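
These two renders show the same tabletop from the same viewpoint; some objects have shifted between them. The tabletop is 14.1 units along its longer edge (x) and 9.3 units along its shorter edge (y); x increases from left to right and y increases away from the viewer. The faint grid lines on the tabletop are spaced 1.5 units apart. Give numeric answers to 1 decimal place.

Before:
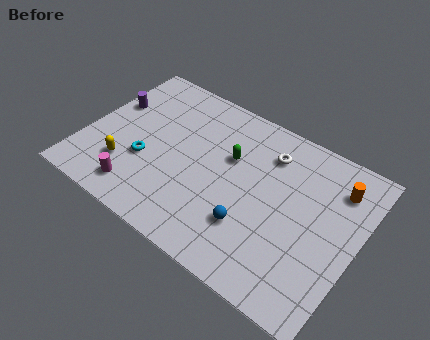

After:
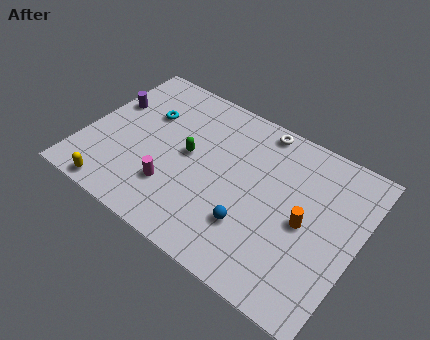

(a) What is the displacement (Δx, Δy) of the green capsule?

(-2.0, -1.0)

From the two frames, the green capsule sits at roughly (7.3, 5.9) before and (5.3, 4.9) after.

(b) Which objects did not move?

the blue sphere and the purple cylinder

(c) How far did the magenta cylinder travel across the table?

1.9

The magenta cylinder moved from about (3.3, 1.5) to (4.9, 2.6), a distance of √(1.6² + 1.1²) ≈ 1.9.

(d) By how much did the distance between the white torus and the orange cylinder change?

+1.5

They were about 3.6 units apart before and 5.1 after — 1.5 units further apart.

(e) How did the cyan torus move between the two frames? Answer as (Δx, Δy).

(-0.5, 2.8)

From the two frames, the cyan torus sits at roughly (3.3, 3.4) before and (2.8, 6.2) after.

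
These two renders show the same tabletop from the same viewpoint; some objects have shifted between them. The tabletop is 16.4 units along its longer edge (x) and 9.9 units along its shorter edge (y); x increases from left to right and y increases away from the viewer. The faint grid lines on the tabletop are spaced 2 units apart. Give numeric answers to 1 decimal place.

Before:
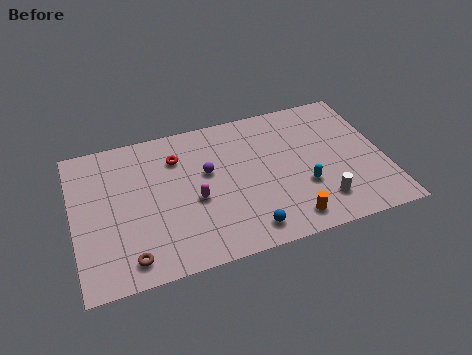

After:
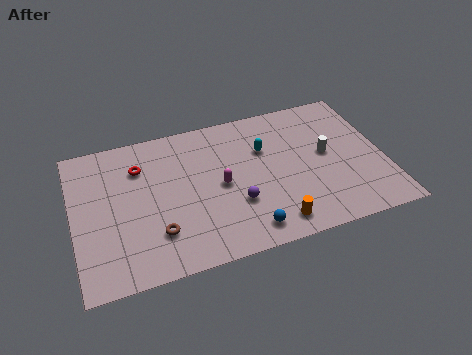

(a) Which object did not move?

the blue sphere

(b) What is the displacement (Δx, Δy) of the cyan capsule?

(-1.8, 3.2)

The cyan capsule was at about (12.0, 3.4) and moved to about (10.2, 6.6).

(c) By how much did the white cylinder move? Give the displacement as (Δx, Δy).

(0.6, 3.2)

The white cylinder started near (12.8, 2.1) and ended near (13.4, 5.3).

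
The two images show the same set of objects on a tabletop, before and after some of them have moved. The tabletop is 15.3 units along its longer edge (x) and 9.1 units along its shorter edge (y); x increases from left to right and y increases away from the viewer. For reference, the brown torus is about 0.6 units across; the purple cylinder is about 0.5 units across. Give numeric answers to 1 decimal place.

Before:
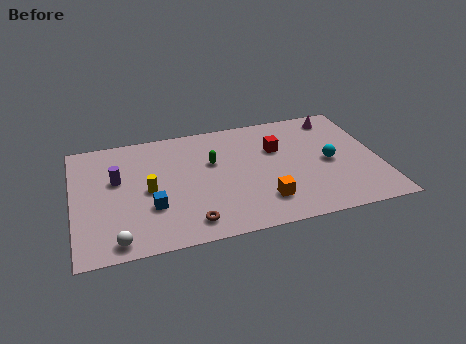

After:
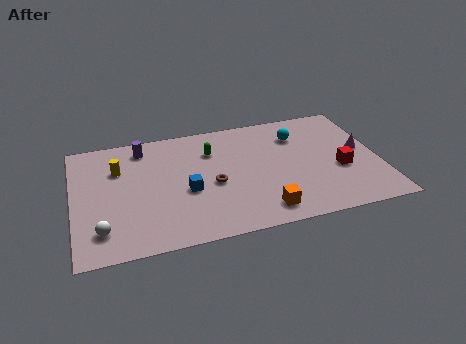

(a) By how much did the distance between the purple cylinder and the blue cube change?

+1.4

They were about 3.0 units apart before and 4.4 after — 1.4 units further apart.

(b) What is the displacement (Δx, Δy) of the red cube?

(3.0, -2.4)

From the two frames, the red cube sits at roughly (10.3, 6.0) before and (13.3, 3.6) after.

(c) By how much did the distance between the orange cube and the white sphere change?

+0.5

The distance was about 7.4 in the first image and 7.9 in the second, so they moved 0.5 units further apart.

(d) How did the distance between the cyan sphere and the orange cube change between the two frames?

+1.7

Before: roughly 4.1 units apart; after: 5.8. That's 1.7 units further apart.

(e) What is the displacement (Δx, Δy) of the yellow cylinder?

(-1.4, 2.0)

From the two frames, the yellow cylinder sits at roughly (3.7, 4.3) before and (2.3, 6.3) after.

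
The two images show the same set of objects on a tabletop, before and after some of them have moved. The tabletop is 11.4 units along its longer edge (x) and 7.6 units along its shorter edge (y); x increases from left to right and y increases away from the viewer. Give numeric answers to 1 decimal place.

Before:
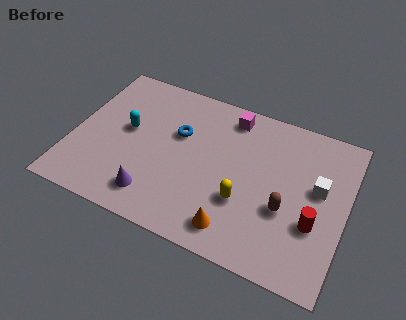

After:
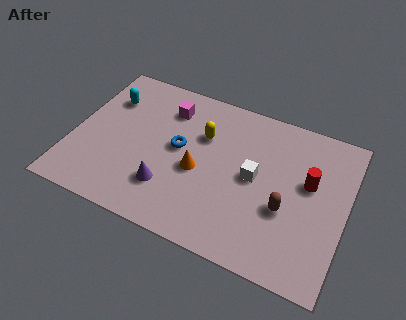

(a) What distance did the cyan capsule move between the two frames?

1.6

The cyan capsule was near (2.2, 4.2) before and (1.2, 5.5) after, so it travelled √(1.0² + 1.3²) ≈ 1.6 units.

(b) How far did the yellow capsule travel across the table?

3.2

The yellow capsule was near (7.3, 2.6) before and (5.3, 5.1) after, so it travelled √(2.0² + 2.5²) ≈ 3.2 units.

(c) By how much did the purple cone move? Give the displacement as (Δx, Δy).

(0.5, 0.6)

The purple cone was at about (3.7, 1.4) and moved to about (4.2, 2.0).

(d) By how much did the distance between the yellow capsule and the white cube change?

-0.8

They were about 3.4 units apart before and 2.6 after — 0.8 units closer together.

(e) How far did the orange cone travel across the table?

2.8

The orange cone moved from about (7.1, 1.2) to (5.3, 3.3), a distance of √(1.8² + 2.1²) ≈ 2.8.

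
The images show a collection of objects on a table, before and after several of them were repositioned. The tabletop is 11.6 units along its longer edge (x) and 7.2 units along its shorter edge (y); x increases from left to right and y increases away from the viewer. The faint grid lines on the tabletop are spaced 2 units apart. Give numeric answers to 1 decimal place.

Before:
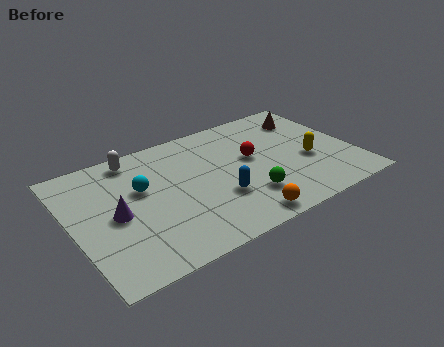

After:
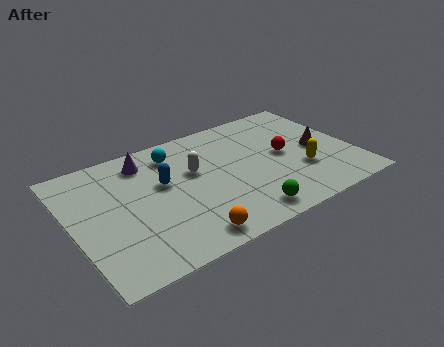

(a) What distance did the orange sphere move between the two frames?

2.2

From (6.4, 0.8) to (4.2, 0.9), the orange sphere covered √(2.2² + 0.1²) ≈ 2.2 units.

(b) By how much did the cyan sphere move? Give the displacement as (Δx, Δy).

(1.6, 1.4)

The cyan sphere was at about (2.9, 4.4) and moved to about (4.5, 5.8).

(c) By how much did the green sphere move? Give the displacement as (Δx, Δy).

(-0.3, -0.9)

The green sphere was at about (6.9, 1.9) and moved to about (6.6, 1.0).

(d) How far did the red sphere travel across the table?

1.4

The red sphere was near (7.5, 4.1) before and (8.8, 3.7) after, so it travelled √(1.3² + 0.4²) ≈ 1.4 units.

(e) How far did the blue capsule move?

2.8

From (5.8, 2.4) to (3.8, 4.3), the blue capsule covered √(2.0² + 1.9²) ≈ 2.8 units.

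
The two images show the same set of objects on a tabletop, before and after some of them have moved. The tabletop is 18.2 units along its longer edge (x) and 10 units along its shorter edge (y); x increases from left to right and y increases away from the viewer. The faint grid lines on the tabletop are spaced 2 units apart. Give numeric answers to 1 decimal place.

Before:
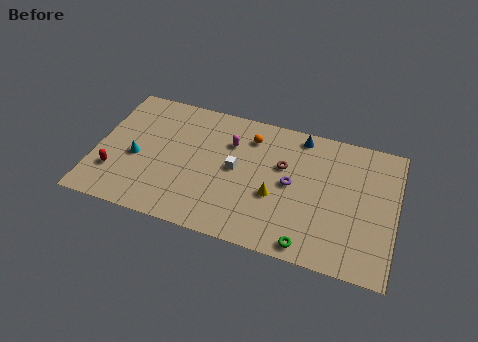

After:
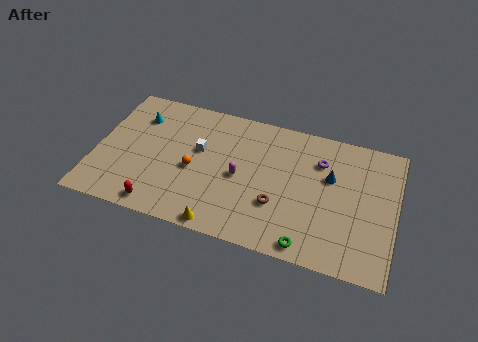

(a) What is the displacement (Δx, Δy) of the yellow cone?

(-3.0, -3.1)

The yellow cone started near (11.0, 3.9) and ended near (8.0, 0.8).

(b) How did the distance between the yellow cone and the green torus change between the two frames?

+1.6

The distance was about 3.6 in the first image and 5.2 in the second, so they moved 1.6 units further apart.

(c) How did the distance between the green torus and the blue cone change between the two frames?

-2.6

Before: roughly 8.0 units apart; after: 5.4. That's 2.6 units closer together.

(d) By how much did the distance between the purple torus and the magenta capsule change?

+1.0

Before: roughly 4.4 units apart; after: 5.4. That's 1.0 units further apart.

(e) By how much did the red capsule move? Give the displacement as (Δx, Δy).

(2.9, -1.7)

The red capsule started near (1.3, 2.8) and ended near (4.2, 1.1).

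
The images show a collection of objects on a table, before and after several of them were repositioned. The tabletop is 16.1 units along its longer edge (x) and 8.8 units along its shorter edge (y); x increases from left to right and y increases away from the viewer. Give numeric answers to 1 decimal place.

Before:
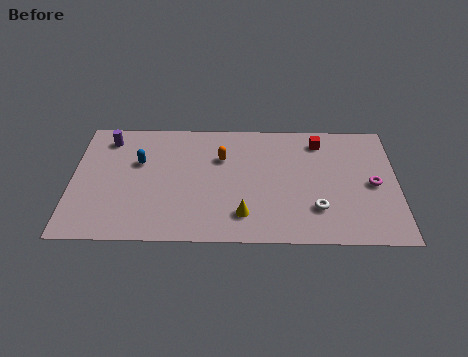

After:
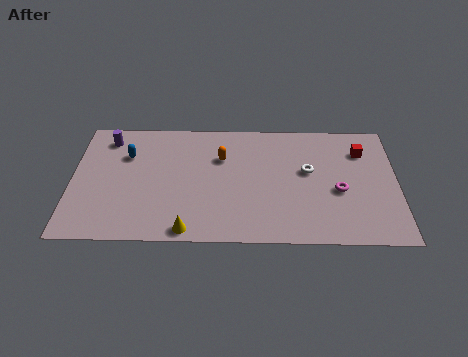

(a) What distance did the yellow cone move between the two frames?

2.9

The yellow cone was near (8.5, 1.9) before and (5.8, 0.8) after, so it travelled √(2.7² + 1.1²) ≈ 2.9 units.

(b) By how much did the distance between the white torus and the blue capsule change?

-0.3

The distance was about 9.4 in the first image and 9.1 in the second, so they moved 0.3 units closer together.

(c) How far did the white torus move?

2.7

The white torus was near (12.1, 2.4) before and (11.7, 5.1) after, so it travelled √(0.4² + 2.7²) ≈ 2.7 units.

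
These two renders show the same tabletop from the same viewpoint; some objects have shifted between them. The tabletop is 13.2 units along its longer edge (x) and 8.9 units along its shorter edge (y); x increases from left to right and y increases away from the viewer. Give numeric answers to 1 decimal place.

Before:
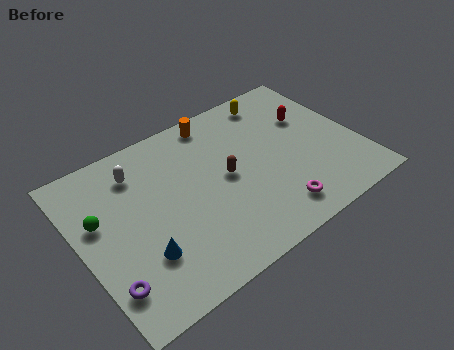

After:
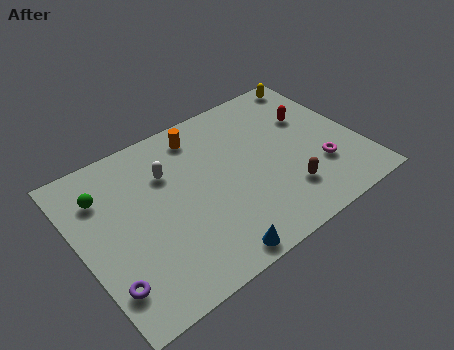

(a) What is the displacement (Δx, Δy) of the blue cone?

(2.9, -1.8)

From the two frames, the blue cone sits at roughly (2.5, 2.6) before and (5.4, 0.8) after.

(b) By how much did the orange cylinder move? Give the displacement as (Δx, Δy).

(-0.9, -0.4)

From the two frames, the orange cylinder sits at roughly (7.1, 7.9) before and (6.2, 7.5) after.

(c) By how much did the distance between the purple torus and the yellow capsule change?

+2.0

The distance was about 10.8 in the first image and 12.8 in the second, so they moved 2.0 units further apart.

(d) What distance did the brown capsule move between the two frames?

3.3

From (6.9, 4.5) to (9.3, 2.2), the brown capsule covered √(2.4² + 2.3²) ≈ 3.3 units.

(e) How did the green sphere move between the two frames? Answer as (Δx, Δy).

(0.4, 1.2)

The green sphere started near (1.0, 5.4) and ended near (1.4, 6.6).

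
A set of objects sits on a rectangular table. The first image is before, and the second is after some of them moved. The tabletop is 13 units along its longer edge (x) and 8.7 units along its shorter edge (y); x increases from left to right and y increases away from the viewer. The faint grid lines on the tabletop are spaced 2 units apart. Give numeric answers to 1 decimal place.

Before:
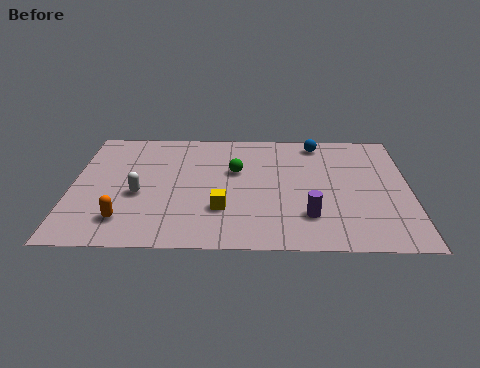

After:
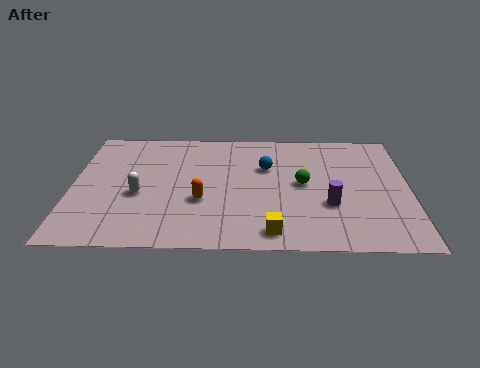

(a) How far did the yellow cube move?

2.4

The yellow cube was near (5.8, 2.6) before and (7.7, 1.1) after, so it travelled √(1.9² + 1.5²) ≈ 2.4 units.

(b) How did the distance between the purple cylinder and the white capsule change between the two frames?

+0.7

They were about 6.6 units apart before and 7.3 after — 0.7 units further apart.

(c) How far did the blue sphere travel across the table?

2.8

From (9.5, 7.6) to (7.5, 5.7), the blue sphere covered √(2.0² + 1.9²) ≈ 2.8 units.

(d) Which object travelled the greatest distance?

the orange capsule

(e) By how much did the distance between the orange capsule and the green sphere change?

-1.4

The distance was about 5.5 in the first image and 4.1 in the second, so they moved 1.4 units closer together.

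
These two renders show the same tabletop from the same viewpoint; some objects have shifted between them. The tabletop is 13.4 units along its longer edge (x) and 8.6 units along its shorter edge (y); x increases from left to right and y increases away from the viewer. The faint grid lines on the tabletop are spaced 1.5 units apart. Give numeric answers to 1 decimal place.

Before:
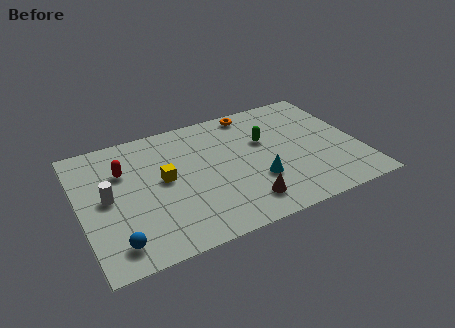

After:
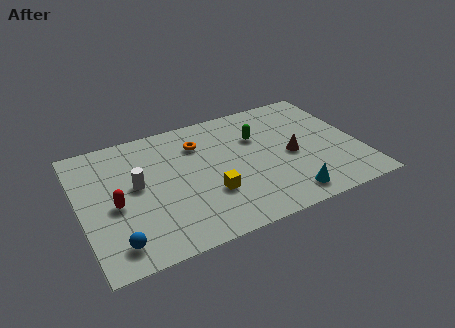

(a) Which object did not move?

the blue sphere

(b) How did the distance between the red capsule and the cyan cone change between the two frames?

+1.5

The distance was about 6.8 in the first image and 8.3 in the second, so they moved 1.5 units further apart.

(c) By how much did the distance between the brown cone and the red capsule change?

+1.7

The distance was about 6.8 in the first image and 8.5 in the second, so they moved 1.7 units further apart.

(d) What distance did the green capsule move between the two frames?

0.5

The green capsule moved from about (9.0, 5.4) to (8.7, 5.8), a distance of √(0.3² + 0.4²) ≈ 0.5.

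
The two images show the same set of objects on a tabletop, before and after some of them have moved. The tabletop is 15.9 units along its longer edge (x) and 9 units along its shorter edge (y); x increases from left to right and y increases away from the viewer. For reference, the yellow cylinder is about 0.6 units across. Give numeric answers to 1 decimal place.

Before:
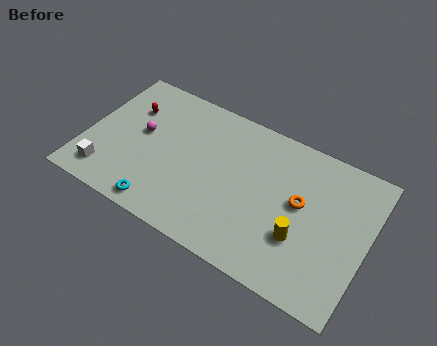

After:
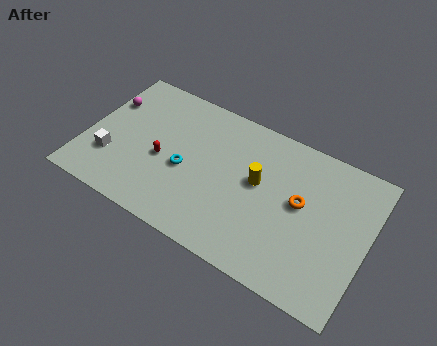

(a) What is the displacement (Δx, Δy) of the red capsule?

(2.3, -2.4)

From the two frames, the red capsule sits at roughly (2.1, 6.3) before and (4.4, 3.9) after.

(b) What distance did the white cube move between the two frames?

1.1

The white cube moved from about (1.5, 1.6) to (1.6, 2.7), a distance of √(0.1² + 1.1²) ≈ 1.1.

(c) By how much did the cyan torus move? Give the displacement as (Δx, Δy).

(0.9, 2.9)

From the two frames, the cyan torus sits at roughly (4.8, 1.0) before and (5.7, 3.9) after.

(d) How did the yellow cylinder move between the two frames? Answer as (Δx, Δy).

(-2.7, 2.1)

From the two frames, the yellow cylinder sits at roughly (12.4, 3.0) before and (9.7, 5.1) after.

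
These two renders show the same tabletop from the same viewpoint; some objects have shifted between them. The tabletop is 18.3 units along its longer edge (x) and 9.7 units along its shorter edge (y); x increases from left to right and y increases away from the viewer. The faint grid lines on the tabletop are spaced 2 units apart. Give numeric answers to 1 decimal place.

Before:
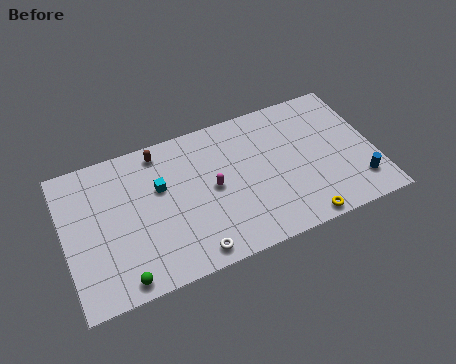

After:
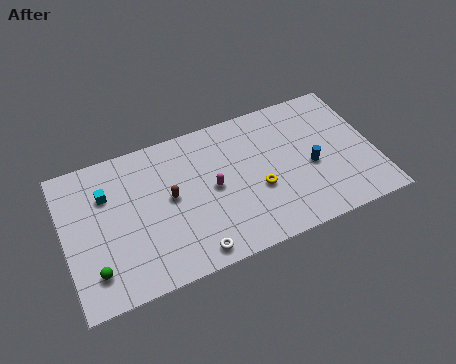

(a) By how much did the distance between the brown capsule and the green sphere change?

-2.4

Before: roughly 8.0 units apart; after: 5.6. That's 2.4 units closer together.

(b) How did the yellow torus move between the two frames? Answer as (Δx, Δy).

(-2.2, 3.0)

From the two frames, the yellow torus sits at roughly (13.5, 0.8) before and (11.3, 3.8) after.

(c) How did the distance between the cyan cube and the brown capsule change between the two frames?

+1.5

Before: roughly 2.4 units apart; after: 3.9. That's 1.5 units further apart.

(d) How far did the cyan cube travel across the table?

3.2

From (5.7, 6.1) to (2.6, 6.8), the cyan cube covered √(3.1² + 0.7²) ≈ 3.2 units.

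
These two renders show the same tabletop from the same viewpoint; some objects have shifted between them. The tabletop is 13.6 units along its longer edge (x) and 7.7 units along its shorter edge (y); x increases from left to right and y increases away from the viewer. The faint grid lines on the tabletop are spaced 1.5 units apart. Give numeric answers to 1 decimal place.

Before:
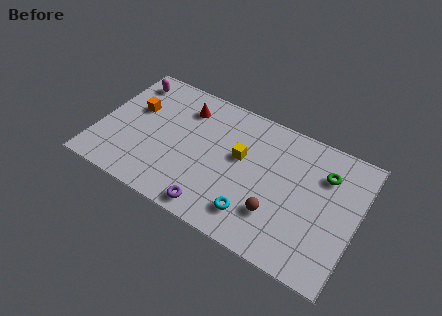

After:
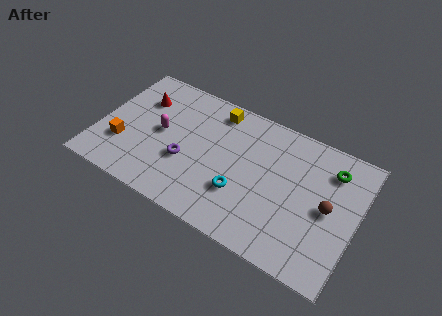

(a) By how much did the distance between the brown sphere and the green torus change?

-1.8

They were about 4.0 units apart before and 2.2 after — 1.8 units closer together.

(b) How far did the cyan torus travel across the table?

1.2

From (8.5, 1.6) to (7.7, 2.5), the cyan torus covered √(0.8² + 0.9²) ≈ 1.2 units.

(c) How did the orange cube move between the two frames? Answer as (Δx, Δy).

(-0.3, -2.4)

The orange cube started near (1.7, 4.8) and ended near (1.4, 2.4).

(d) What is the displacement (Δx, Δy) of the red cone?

(-2.3, -0.5)

From the two frames, the red cone sits at roughly (4.2, 6.0) before and (1.9, 5.5) after.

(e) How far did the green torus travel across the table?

0.5

The green torus was near (11.7, 5.6) before and (12.0, 6.0) after, so it travelled √(0.3² + 0.4²) ≈ 0.5 units.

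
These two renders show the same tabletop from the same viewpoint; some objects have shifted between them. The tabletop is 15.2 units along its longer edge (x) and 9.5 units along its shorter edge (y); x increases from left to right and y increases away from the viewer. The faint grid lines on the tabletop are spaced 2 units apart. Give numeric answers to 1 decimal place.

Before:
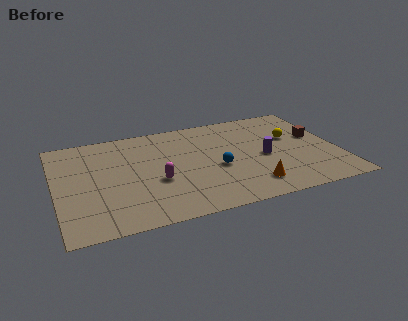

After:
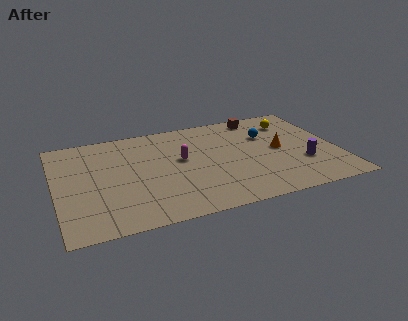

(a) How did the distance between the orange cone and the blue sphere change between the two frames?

-1.0

The distance was about 2.7 in the first image and 1.7 in the second, so they moved 1.0 units closer together.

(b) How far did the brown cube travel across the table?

4.0

The brown cube moved from about (14.2, 5.5) to (11.4, 8.4), a distance of √(2.8² + 2.9²) ≈ 4.0.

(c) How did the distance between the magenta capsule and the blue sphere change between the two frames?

+1.6

Before: roughly 3.3 units apart; after: 4.9. That's 1.6 units further apart.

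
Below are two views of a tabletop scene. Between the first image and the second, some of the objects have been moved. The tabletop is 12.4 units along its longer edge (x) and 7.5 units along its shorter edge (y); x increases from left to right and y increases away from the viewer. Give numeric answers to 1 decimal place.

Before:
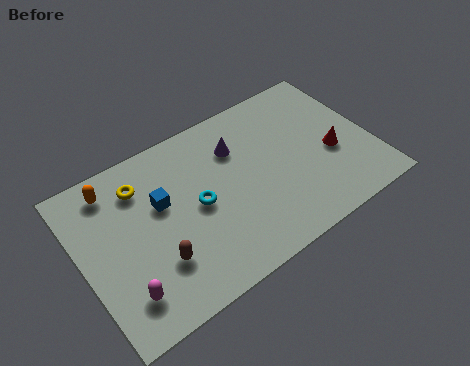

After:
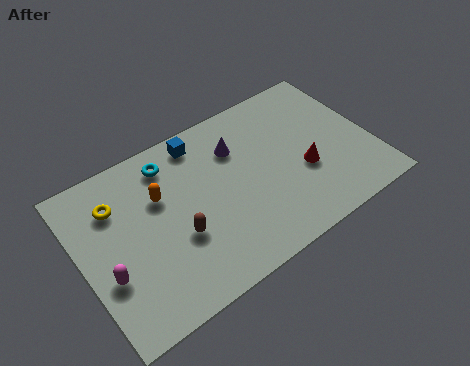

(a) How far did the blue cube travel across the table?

2.8

The blue cube moved from about (3.5, 4.6) to (5.5, 6.5), a distance of √(2.0² + 1.9²) ≈ 2.8.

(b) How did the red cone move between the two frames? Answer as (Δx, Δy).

(-1.3, -0.2)

The red cone started near (10.7, 3.1) and ended near (9.4, 2.9).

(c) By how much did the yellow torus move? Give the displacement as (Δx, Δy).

(-1.1, -0.3)

The yellow torus was at about (2.8, 5.8) and moved to about (1.7, 5.5).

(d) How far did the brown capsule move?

1.2

The brown capsule moved from about (2.9, 2.2) to (3.9, 2.8), a distance of √(1.0² + 0.6²) ≈ 1.2.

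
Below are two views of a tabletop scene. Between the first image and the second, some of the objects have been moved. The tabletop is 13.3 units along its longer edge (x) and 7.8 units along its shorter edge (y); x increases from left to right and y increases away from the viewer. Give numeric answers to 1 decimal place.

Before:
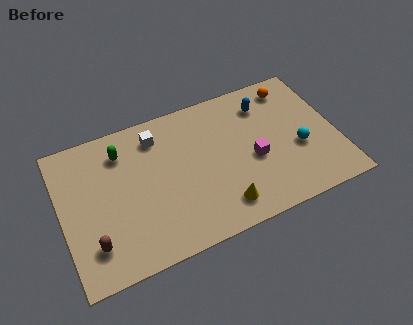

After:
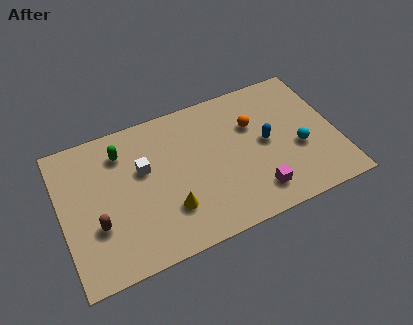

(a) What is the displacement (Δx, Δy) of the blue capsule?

(-0.2, -2.1)

The blue capsule was at about (10.1, 6.1) and moved to about (9.9, 4.0).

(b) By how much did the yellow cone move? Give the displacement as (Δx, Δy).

(-2.4, 0.8)

From the two frames, the yellow cone sits at roughly (7.4, 1.4) before and (5.0, 2.2) after.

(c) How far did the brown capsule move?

0.9

The brown capsule moved from about (1.3, 1.8) to (1.6, 2.7), a distance of √(0.3² + 0.9²) ≈ 0.9.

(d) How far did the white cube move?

1.7

The white cube was near (4.8, 6.3) before and (4.0, 4.8) after, so it travelled √(0.8² + 1.5²) ≈ 1.7 units.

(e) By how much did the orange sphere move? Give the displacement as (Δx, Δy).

(-2.1, -1.4)

The orange sphere was at about (11.5, 6.6) and moved to about (9.4, 5.2).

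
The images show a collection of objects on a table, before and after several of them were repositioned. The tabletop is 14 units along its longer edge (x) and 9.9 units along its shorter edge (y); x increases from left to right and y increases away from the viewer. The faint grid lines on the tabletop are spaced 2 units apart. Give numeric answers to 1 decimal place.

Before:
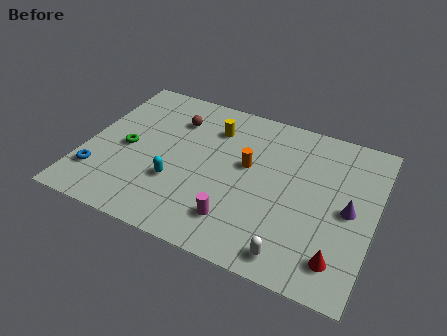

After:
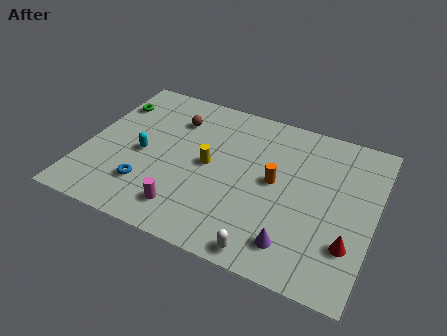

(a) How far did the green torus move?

3.0

The green torus was near (2.0, 4.6) before and (0.8, 7.4) after, so it travelled √(1.2² + 2.8²) ≈ 3.0 units.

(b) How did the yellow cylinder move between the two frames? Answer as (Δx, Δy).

(0.1, -2.5)

The yellow cylinder started near (5.9, 7.5) and ended near (6.0, 5.0).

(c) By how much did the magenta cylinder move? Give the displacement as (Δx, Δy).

(-2.4, -0.3)

From the two frames, the magenta cylinder sits at roughly (7.7, 2.1) before and (5.3, 1.8) after.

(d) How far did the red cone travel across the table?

1.1

The red cone was near (12.6, 1.8) before and (13.0, 2.8) after, so it travelled √(0.4² + 1.0²) ≈ 1.1 units.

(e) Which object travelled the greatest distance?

the purple cone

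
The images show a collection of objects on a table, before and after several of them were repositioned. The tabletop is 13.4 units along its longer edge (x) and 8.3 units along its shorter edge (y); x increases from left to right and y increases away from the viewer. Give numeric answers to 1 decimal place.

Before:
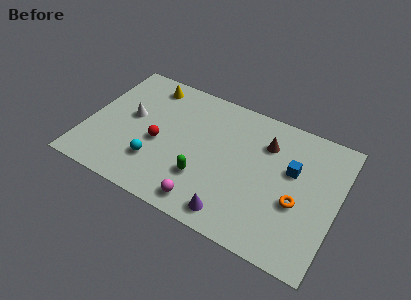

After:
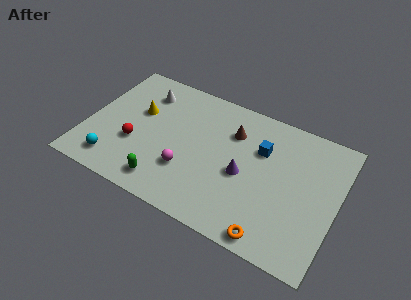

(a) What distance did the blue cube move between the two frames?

1.8

From (10.9, 5.1) to (9.2, 5.6), the blue cube covered √(1.7² + 0.5²) ≈ 1.8 units.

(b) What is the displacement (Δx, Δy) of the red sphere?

(-1.2, -0.6)

The red sphere started near (3.9, 3.6) and ended near (2.7, 3.0).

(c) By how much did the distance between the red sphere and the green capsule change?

-0.3

They were about 2.8 units apart before and 2.5 after — 0.3 units closer together.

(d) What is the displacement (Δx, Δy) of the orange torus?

(-1.0, -2.5)

The orange torus started near (11.4, 3.3) and ended near (10.4, 0.8).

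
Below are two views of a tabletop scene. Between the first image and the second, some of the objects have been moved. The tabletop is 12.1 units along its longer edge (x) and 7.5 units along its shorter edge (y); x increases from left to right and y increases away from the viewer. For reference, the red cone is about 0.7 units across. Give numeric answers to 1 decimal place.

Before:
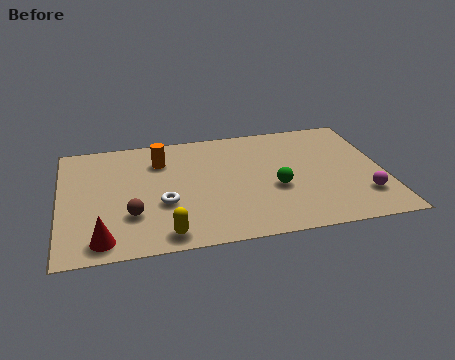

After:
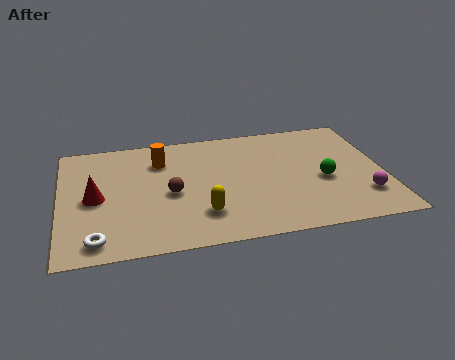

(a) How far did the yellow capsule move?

1.7

The yellow capsule moved from about (3.8, 0.9) to (5.2, 1.9), a distance of √(1.4² + 1.0²) ≈ 1.7.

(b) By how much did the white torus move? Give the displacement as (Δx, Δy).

(-2.5, -1.8)

From the two frames, the white torus sits at roughly (3.8, 2.8) before and (1.3, 1.0) after.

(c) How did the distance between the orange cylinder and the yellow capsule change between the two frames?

-0.7

The distance was about 4.7 in the first image and 4.0 in the second, so they moved 0.7 units closer together.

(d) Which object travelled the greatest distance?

the white torus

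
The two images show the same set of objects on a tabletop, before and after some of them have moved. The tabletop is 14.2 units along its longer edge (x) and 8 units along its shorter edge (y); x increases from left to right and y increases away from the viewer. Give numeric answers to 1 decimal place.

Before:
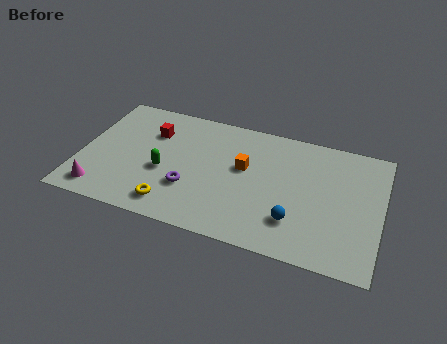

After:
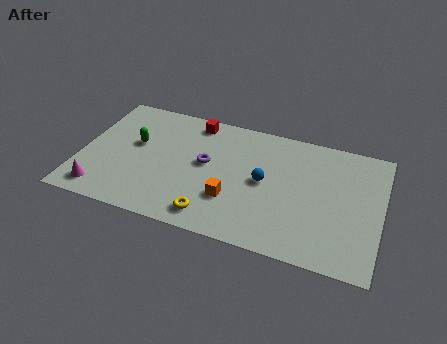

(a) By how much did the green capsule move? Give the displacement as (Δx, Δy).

(-1.5, 1.4)

The green capsule started near (4.0, 3.3) and ended near (2.5, 4.7).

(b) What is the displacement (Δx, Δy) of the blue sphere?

(-1.6, 2.0)

From the two frames, the blue sphere sits at roughly (10.3, 2.1) before and (8.7, 4.1) after.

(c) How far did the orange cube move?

2.2

From (7.7, 4.7) to (7.3, 2.5), the orange cube covered √(0.4² + 2.2²) ≈ 2.2 units.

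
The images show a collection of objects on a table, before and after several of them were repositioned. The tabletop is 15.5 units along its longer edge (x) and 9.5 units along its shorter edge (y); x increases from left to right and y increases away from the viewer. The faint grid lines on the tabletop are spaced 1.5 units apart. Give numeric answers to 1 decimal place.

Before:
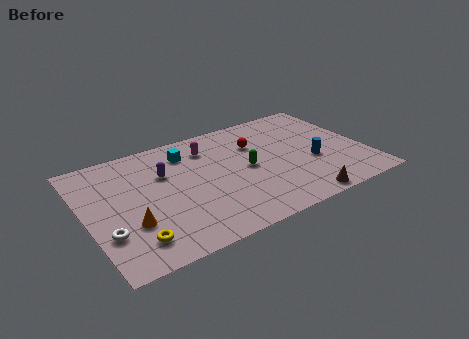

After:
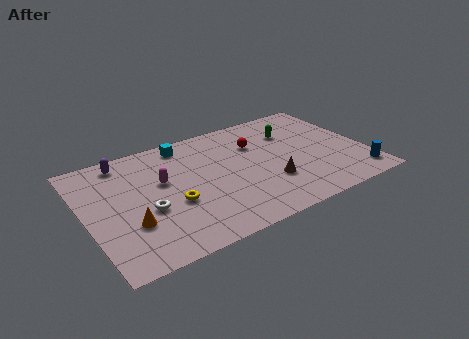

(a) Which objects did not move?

the red sphere and the orange cone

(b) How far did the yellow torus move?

3.1

The yellow torus moved from about (2.2, 1.8) to (4.6, 3.7), a distance of √(2.4² + 1.9²) ≈ 3.1.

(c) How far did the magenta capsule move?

3.3

From (7.1, 7.4) to (4.3, 5.7), the magenta capsule covered √(2.8² + 1.7²) ≈ 3.3 units.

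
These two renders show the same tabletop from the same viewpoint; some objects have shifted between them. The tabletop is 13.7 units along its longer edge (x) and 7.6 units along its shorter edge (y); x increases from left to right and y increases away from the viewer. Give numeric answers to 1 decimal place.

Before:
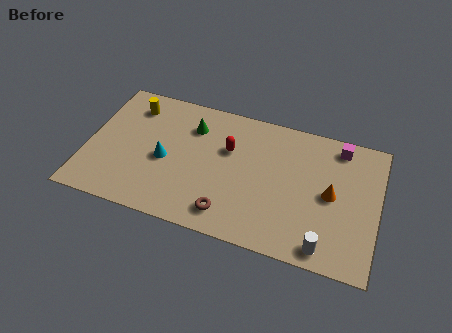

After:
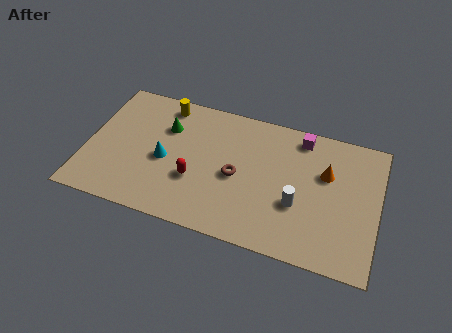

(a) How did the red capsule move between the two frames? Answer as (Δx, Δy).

(-1.4, -2.2)

The red capsule started near (6.6, 4.9) and ended near (5.2, 2.7).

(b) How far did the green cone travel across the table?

1.3

The green cone was near (4.8, 5.7) before and (3.6, 5.3) after, so it travelled √(1.2² + 0.4²) ≈ 1.3 units.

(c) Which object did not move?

the cyan cone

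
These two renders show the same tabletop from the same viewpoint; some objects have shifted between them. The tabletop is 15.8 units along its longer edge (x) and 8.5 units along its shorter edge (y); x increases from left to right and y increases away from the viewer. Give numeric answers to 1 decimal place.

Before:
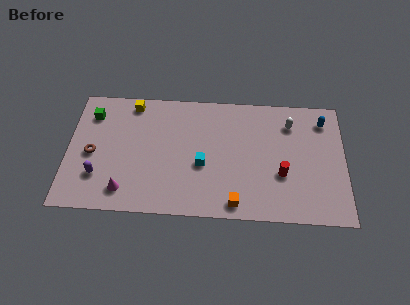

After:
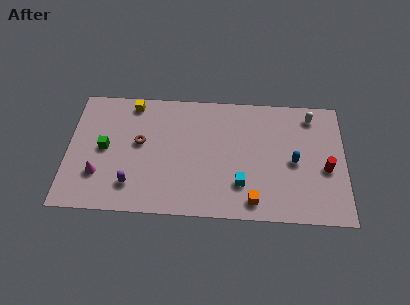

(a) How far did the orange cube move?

1.0

From (9.6, 1.0) to (10.6, 1.2), the orange cube covered √(1.0² + 0.2²) ≈ 1.0 units.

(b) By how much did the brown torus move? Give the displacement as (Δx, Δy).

(2.7, 0.9)

From the two frames, the brown torus sits at roughly (1.4, 3.9) before and (4.1, 4.8) after.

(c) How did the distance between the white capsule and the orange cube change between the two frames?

+0.4

They were about 6.4 units apart before and 6.8 after — 0.4 units further apart.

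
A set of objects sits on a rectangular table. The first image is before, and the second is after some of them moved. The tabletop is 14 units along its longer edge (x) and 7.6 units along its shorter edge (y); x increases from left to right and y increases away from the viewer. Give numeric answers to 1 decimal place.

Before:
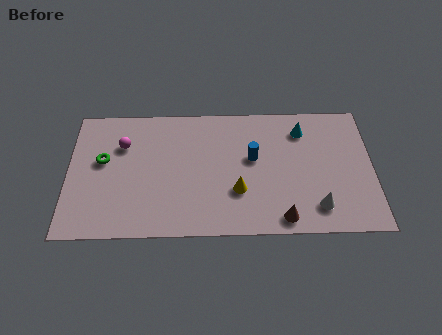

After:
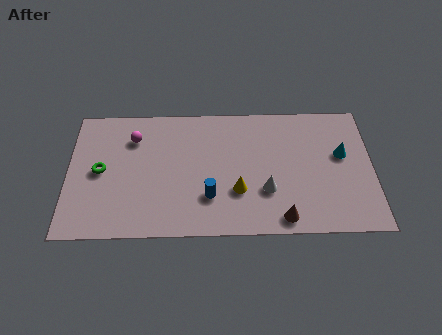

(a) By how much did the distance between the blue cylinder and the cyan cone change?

+3.7

They were about 2.8 units apart before and 6.5 after — 3.7 units further apart.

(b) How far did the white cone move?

2.5

The white cone moved from about (11.4, 1.5) to (9.1, 2.5), a distance of √(2.3² + 1.0²) ≈ 2.5.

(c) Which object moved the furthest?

the blue cylinder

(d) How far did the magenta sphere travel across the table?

0.6

The magenta sphere was near (2.5, 5.3) before and (3.0, 5.7) after, so it travelled √(0.5² + 0.4²) ≈ 0.6 units.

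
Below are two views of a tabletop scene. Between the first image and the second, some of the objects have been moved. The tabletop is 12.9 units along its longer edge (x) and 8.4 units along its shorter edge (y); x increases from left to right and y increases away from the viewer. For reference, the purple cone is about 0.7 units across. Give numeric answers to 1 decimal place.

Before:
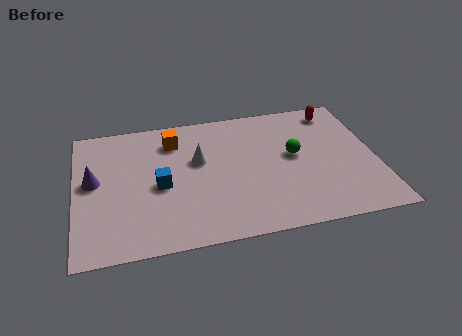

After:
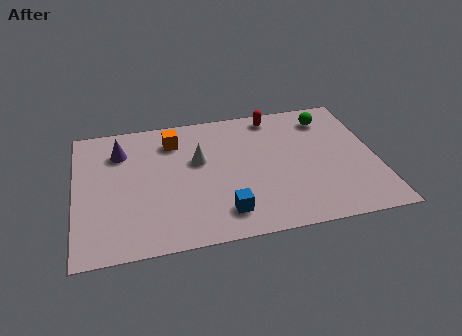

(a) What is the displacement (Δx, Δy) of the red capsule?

(-2.7, 0.2)

From the two frames, the red capsule sits at roughly (11.4, 7.2) before and (8.7, 7.4) after.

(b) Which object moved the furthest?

the blue cube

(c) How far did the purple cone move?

2.1

The purple cone moved from about (0.8, 4.6) to (2.0, 6.3), a distance of √(1.2² + 1.7²) ≈ 2.1.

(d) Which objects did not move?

the orange cube and the white cone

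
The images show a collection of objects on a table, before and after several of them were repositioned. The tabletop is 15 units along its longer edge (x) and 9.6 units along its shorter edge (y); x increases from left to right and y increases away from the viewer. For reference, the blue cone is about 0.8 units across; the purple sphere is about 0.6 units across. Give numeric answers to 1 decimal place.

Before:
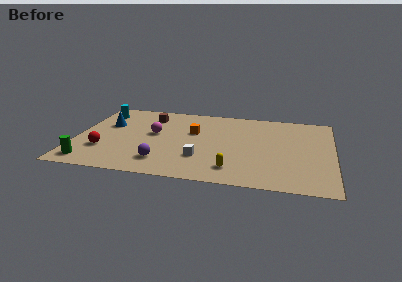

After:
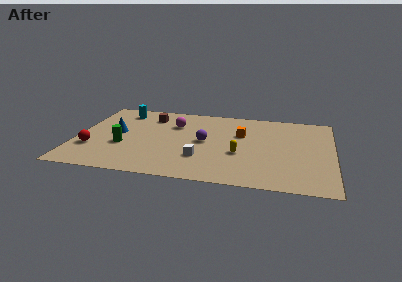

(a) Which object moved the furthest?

the purple sphere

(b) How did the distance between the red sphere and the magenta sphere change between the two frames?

+2.2

The distance was about 3.8 in the first image and 6.0 in the second, so they moved 2.2 units further apart.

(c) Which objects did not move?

the brown cube and the white cube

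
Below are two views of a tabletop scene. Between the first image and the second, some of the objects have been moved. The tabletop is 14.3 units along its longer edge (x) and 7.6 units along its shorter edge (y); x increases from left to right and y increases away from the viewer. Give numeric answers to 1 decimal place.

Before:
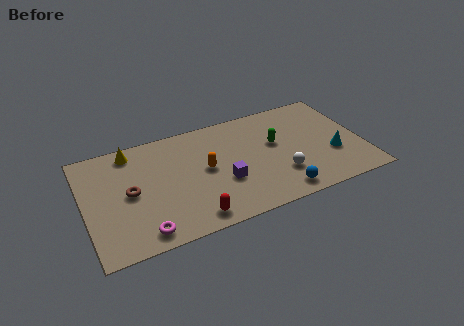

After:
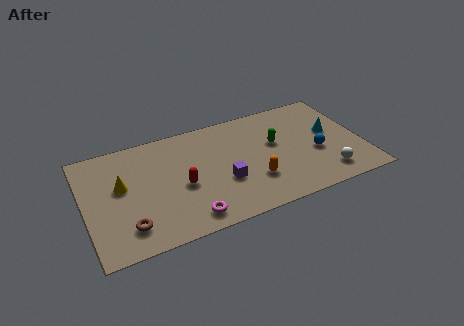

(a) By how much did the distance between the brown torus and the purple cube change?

+0.3

Before: roughly 4.8 units apart; after: 5.1. That's 0.3 units further apart.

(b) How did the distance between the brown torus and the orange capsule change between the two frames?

+2.6

They were about 3.9 units apart before and 6.5 after — 2.6 units further apart.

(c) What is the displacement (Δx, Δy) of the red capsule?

(-0.3, 2.3)

The red capsule started near (5.2, 1.0) and ended near (4.9, 3.3).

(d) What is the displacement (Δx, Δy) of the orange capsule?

(2.3, -1.7)

The orange capsule was at about (6.2, 4.0) and moved to about (8.5, 2.3).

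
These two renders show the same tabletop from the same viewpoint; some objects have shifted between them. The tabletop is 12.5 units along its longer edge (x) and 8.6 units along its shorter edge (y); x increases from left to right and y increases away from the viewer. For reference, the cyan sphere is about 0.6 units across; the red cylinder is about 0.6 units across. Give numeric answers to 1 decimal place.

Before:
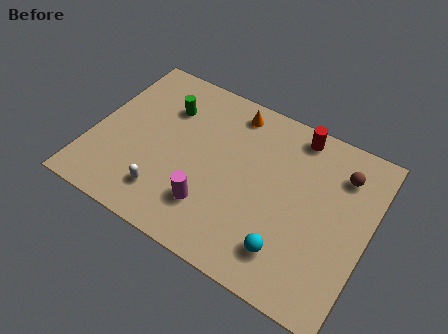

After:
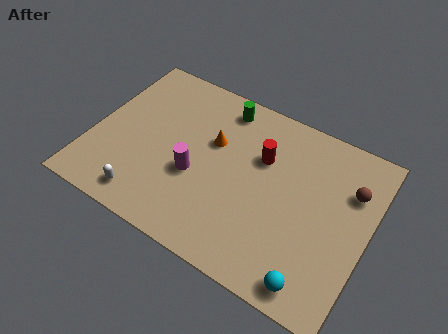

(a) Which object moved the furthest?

the green cylinder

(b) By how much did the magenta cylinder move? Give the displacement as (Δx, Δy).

(-0.9, 1.2)

The magenta cylinder started near (5.7, 2.2) and ended near (4.8, 3.4).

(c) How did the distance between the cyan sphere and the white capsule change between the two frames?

+2.1

Before: roughly 5.6 units apart; after: 7.7. That's 2.1 units further apart.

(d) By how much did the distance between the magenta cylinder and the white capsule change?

+0.9

The distance was about 2.0 in the first image and 2.9 in the second, so they moved 0.9 units further apart.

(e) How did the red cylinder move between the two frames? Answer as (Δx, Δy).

(-1.3, -1.9)

From the two frames, the red cylinder sits at roughly (8.8, 7.6) before and (7.5, 5.7) after.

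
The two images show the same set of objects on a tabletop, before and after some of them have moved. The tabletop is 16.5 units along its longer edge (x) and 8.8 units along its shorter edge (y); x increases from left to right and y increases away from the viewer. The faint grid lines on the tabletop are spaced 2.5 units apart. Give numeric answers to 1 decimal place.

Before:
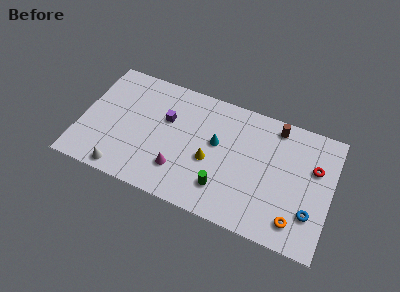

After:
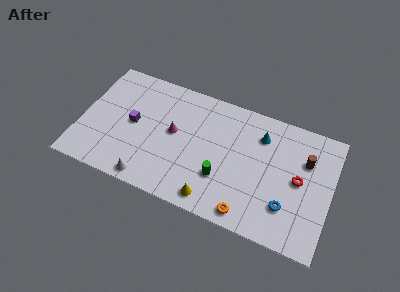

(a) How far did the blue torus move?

1.5

The blue torus moved from about (15.3, 2.5) to (13.8, 2.4), a distance of √(1.5² + 0.1²) ≈ 1.5.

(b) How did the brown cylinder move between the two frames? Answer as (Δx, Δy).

(2.1, -1.7)

From the two frames, the brown cylinder sits at roughly (12.6, 7.7) before and (14.7, 6.0) after.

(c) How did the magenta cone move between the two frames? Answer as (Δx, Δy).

(-0.6, 2.5)

The magenta cone started near (6.7, 2.3) and ended near (6.1, 4.8).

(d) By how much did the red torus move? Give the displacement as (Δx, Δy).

(-0.9, -1.2)

The red torus started near (15.3, 5.7) and ended near (14.4, 4.5).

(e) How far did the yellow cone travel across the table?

2.6

The yellow cone moved from about (8.6, 3.7) to (9.1, 1.1), a distance of √(0.5² + 2.6²) ≈ 2.6.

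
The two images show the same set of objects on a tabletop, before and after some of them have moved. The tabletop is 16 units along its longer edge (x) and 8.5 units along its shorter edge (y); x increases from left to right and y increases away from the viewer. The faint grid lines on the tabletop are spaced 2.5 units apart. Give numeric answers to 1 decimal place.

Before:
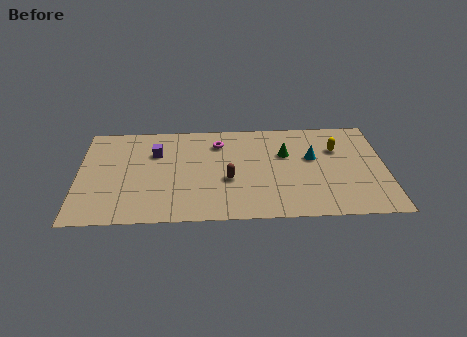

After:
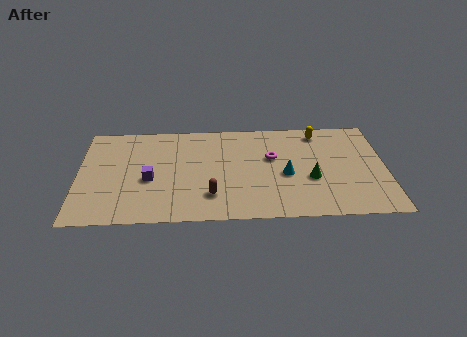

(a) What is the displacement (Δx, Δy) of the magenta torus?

(2.8, -1.4)

The magenta torus started near (7.3, 6.6) and ended near (10.1, 5.2).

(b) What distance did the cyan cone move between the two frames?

2.0

The cyan cone was near (12.2, 5.1) before and (10.8, 3.7) after, so it travelled √(1.4² + 1.4²) ≈ 2.0 units.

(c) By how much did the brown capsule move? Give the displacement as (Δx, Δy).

(-0.9, -1.3)

The brown capsule started near (7.8, 3.4) and ended near (6.9, 2.1).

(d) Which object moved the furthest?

the magenta torus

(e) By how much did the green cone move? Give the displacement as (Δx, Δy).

(1.3, -2.2)

The green cone started near (10.8, 5.5) and ended near (12.1, 3.3).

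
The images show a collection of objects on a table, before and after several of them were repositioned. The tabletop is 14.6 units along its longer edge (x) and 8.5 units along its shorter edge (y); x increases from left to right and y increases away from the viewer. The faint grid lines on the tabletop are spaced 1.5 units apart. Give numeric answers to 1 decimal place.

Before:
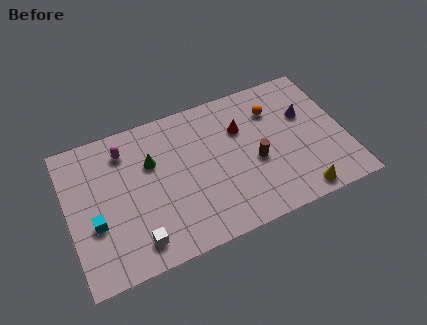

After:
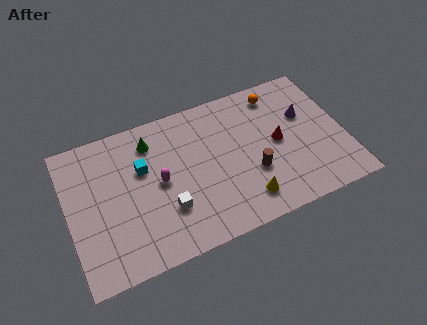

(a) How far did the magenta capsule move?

3.0

The magenta capsule was near (3.2, 6.8) before and (4.8, 4.3) after, so it travelled √(1.6² + 2.5²) ≈ 3.0 units.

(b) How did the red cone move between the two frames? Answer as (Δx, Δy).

(1.8, -1.5)

From the two frames, the red cone sits at roughly (9.3, 5.8) before and (11.1, 4.3) after.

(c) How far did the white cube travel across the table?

2.1

The white cube moved from about (3.3, 1.4) to (5.0, 2.6), a distance of √(1.7² + 1.2²) ≈ 2.1.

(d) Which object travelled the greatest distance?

the cyan cube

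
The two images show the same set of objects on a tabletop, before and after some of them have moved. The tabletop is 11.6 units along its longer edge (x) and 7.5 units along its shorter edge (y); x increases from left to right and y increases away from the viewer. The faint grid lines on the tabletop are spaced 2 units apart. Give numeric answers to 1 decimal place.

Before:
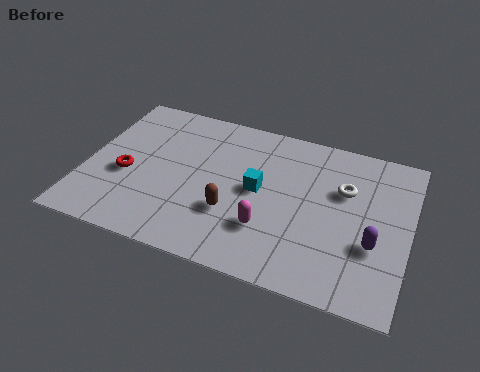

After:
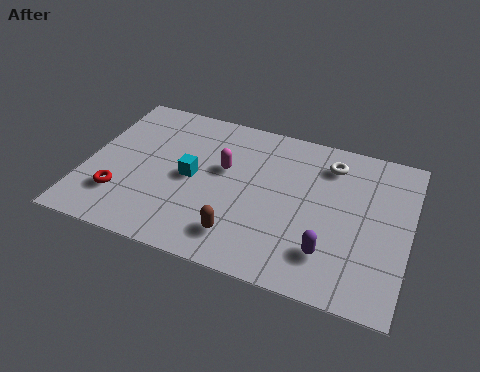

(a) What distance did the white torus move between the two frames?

1.3

The white torus was near (9.2, 4.9) before and (8.6, 6.0) after, so it travelled √(0.6² + 1.1²) ≈ 1.3 units.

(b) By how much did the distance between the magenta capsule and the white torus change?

+0.3

Before: roughly 3.7 units apart; after: 4.0. That's 0.3 units further apart.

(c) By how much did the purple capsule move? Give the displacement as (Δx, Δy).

(-1.5, -0.9)

The purple capsule was at about (10.4, 2.7) and moved to about (8.9, 1.8).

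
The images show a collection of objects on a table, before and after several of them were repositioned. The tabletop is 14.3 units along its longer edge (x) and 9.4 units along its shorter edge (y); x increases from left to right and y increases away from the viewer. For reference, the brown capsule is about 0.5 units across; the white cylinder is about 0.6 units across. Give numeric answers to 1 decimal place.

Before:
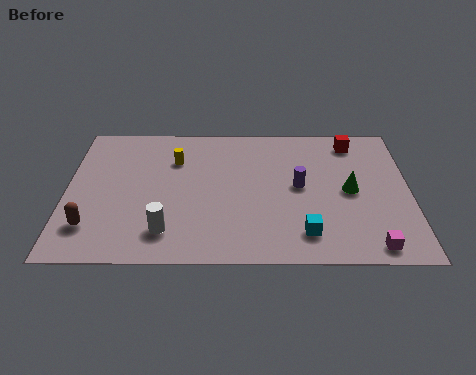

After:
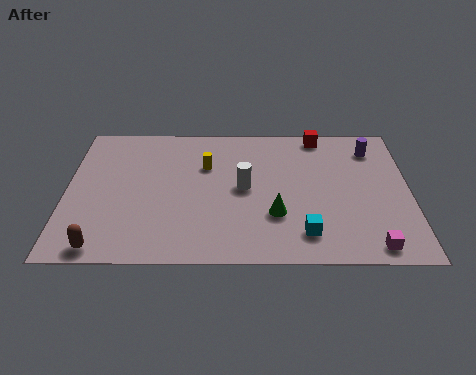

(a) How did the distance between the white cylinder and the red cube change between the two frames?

-5.0

The distance was about 9.9 in the first image and 4.9 in the second, so they moved 5.0 units closer together.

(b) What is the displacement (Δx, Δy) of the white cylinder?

(3.2, 2.9)

The white cylinder was at about (4.2, 1.9) and moved to about (7.4, 4.8).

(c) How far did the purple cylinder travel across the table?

4.0

The purple cylinder moved from about (9.7, 4.9) to (12.8, 7.5), a distance of √(3.1² + 2.6²) ≈ 4.0.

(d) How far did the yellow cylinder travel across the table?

1.4

From (4.5, 6.7) to (5.8, 6.3), the yellow cylinder covered √(1.3² + 0.4²) ≈ 1.4 units.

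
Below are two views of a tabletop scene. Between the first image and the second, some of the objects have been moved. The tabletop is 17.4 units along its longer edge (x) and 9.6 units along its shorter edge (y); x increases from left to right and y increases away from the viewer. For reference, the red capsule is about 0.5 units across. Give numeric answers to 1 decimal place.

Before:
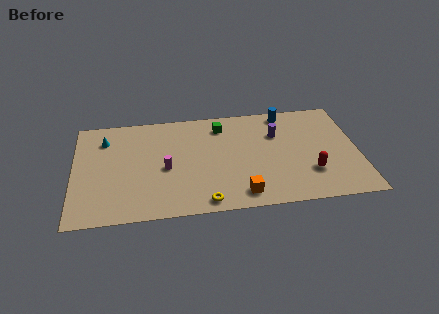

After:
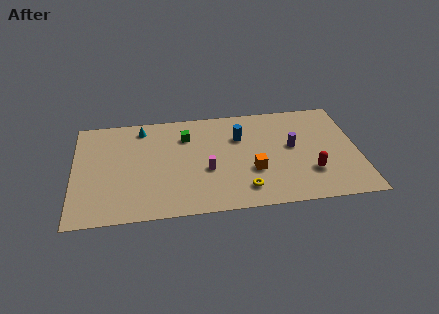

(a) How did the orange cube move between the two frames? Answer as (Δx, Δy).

(0.8, 2.0)

The orange cube was at about (10.1, 1.4) and moved to about (10.9, 3.4).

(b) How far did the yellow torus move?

2.5

From (7.9, 1.0) to (10.3, 1.8), the yellow torus covered √(2.4² + 0.8²) ≈ 2.5 units.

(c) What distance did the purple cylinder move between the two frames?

1.6

The purple cylinder was near (12.5, 6.6) before and (13.4, 5.3) after, so it travelled √(0.9² + 1.3²) ≈ 1.6 units.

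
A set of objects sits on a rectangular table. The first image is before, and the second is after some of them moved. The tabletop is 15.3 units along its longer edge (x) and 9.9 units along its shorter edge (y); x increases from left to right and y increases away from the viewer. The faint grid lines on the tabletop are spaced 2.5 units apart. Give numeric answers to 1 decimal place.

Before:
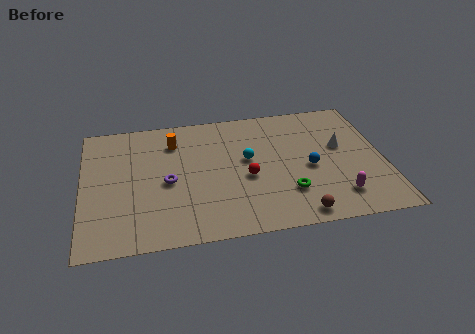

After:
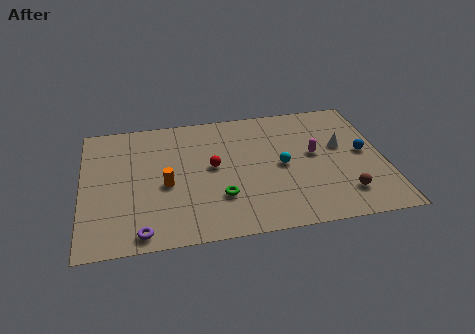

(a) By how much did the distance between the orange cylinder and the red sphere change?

-2.4

The distance was about 5.0 in the first image and 2.6 in the second, so they moved 2.4 units closer together.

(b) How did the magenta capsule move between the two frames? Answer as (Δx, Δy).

(-1.0, 3.4)

From the two frames, the magenta capsule sits at roughly (12.8, 2.0) before and (11.8, 5.4) after.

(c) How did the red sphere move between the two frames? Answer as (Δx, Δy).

(-1.7, 1.1)

The red sphere started near (8.3, 4.2) and ended near (6.6, 5.3).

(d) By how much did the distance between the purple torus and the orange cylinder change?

+0.4

The distance was about 3.1 in the first image and 3.5 in the second, so they moved 0.4 units further apart.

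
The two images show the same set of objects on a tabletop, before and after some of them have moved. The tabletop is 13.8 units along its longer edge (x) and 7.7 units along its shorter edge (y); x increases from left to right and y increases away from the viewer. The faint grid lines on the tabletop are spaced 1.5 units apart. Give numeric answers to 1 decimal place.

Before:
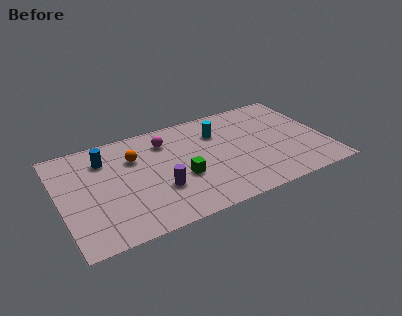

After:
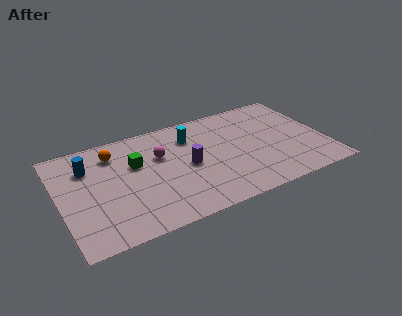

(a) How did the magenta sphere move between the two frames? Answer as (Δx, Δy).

(-0.4, -1.0)

The magenta sphere was at about (5.7, 6.0) and moved to about (5.3, 5.0).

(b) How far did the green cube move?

2.9

The green cube was near (6.2, 3.0) before and (4.0, 4.9) after, so it travelled √(2.2² + 1.9²) ≈ 2.9 units.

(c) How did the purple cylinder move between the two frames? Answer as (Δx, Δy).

(1.6, 1.1)

The purple cylinder was at about (5.0, 2.6) and moved to about (6.6, 3.7).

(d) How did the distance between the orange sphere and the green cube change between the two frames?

-1.7

Before: roughly 3.3 units apart; after: 1.6. That's 1.7 units closer together.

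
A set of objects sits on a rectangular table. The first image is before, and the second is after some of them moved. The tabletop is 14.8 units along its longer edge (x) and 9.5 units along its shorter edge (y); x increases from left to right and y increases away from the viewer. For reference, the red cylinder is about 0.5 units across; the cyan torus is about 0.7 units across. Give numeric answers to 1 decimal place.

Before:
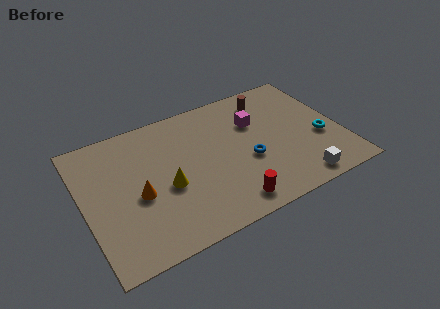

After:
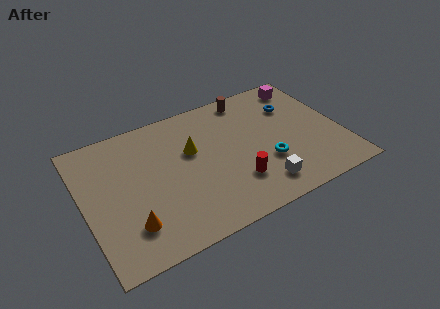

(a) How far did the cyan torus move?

3.3

The cyan torus was near (13.6, 3.7) before and (10.3, 3.2) after, so it travelled √(3.3² + 0.5²) ≈ 3.3 units.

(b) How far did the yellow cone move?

2.5

The yellow cone was near (4.6, 4.0) before and (6.3, 5.9) after, so it travelled √(1.7² + 1.9²) ≈ 2.5 units.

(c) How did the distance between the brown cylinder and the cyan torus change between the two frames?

+0.4

Before: roughly 4.8 units apart; after: 5.2. That's 0.4 units further apart.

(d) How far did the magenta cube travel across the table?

3.6

The magenta cube was near (10.1, 6.4) before and (13.3, 8.1) after, so it travelled √(3.2² + 1.7²) ≈ 3.6 units.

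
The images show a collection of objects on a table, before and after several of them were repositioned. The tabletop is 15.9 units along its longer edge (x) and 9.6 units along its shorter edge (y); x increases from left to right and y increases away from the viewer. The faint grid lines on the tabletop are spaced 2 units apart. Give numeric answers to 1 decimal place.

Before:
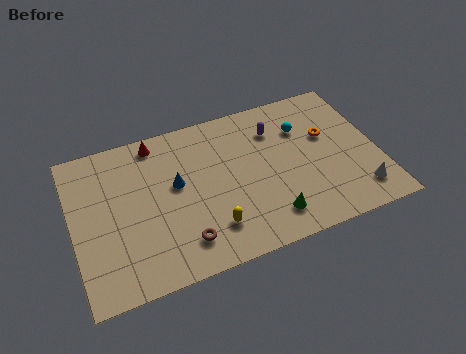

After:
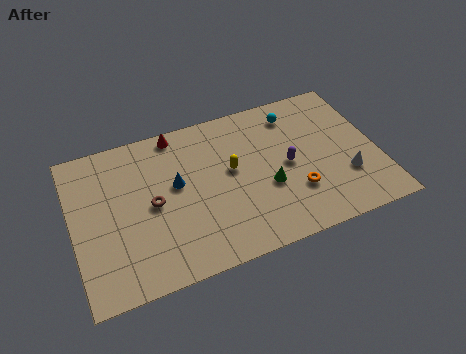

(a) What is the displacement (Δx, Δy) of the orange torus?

(-2.0, -3.0)

From the two frames, the orange torus sits at roughly (13.4, 5.9) before and (11.4, 2.9) after.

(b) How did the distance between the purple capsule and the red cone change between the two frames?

+0.5

The distance was about 6.3 in the first image and 6.8 in the second, so they moved 0.5 units further apart.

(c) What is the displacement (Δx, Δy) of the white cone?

(-0.5, 1.2)

The white cone started near (14.6, 1.8) and ended near (14.1, 3.0).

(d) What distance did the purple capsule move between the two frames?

2.5

The purple capsule moved from about (10.8, 7.2) to (11.2, 4.7), a distance of √(0.4² + 2.5²) ≈ 2.5.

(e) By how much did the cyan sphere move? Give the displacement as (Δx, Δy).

(-0.3, 1.1)

The cyan sphere started near (12.2, 6.8) and ended near (11.9, 7.9).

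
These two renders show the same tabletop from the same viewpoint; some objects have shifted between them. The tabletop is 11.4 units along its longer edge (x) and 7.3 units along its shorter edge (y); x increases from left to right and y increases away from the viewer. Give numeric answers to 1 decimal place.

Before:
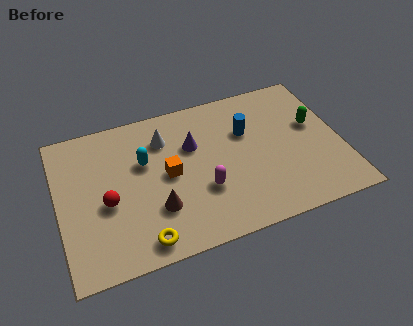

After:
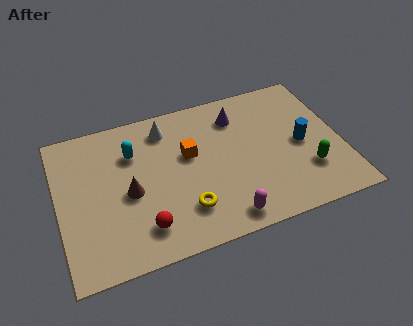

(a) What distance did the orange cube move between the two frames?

1.1

The orange cube moved from about (4.4, 3.7) to (5.3, 4.4), a distance of √(0.9² + 0.7²) ≈ 1.1.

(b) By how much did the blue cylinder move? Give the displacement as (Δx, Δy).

(2.1, -1.3)

From the two frames, the blue cylinder sits at roughly (7.7, 4.8) before and (9.8, 3.5) after.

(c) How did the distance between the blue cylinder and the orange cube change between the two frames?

+1.1

Before: roughly 3.5 units apart; after: 4.6. That's 1.1 units further apart.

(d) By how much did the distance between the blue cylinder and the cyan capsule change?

+2.7

They were about 4.2 units apart before and 6.9 after — 2.7 units further apart.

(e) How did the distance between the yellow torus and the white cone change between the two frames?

-0.6

Before: roughly 4.8 units apart; after: 4.2. That's 0.6 units closer together.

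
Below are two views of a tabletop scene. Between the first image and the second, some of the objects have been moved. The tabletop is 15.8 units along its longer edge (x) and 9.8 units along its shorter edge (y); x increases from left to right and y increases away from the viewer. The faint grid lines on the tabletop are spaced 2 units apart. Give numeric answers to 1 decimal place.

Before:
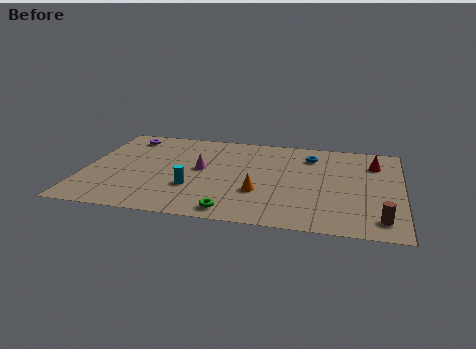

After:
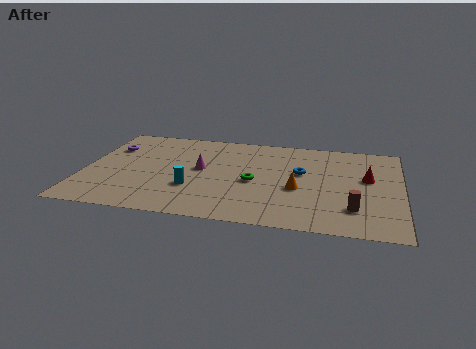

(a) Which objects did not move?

the cyan cylinder and the magenta cone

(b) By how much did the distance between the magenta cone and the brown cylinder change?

-1.5

They were about 9.7 units apart before and 8.2 after — 1.5 units closer together.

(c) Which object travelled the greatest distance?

the green torus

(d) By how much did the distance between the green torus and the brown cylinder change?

-1.8

They were about 7.2 units apart before and 5.4 after — 1.8 units closer together.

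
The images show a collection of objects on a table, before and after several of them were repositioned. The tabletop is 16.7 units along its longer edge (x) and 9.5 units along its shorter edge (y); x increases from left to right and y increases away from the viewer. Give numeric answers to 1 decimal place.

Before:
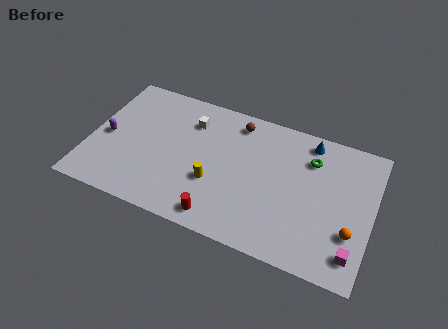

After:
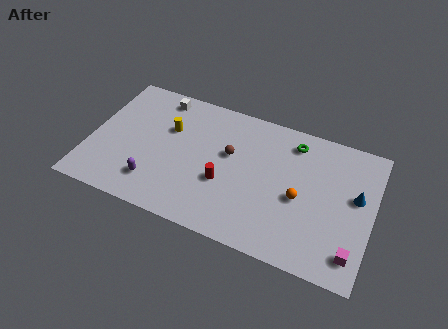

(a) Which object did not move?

the magenta cube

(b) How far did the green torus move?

1.4

The green torus moved from about (12.9, 7.1) to (11.8, 7.9), a distance of √(1.1² + 0.8²) ≈ 1.4.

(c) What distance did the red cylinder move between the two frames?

2.4

From (8.1, 1.2) to (8.1, 3.6), the red cylinder covered √(0.0² + 2.4²) ≈ 2.4 units.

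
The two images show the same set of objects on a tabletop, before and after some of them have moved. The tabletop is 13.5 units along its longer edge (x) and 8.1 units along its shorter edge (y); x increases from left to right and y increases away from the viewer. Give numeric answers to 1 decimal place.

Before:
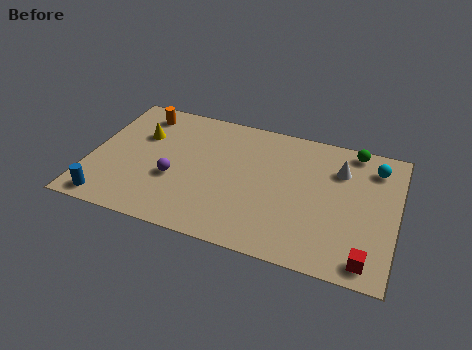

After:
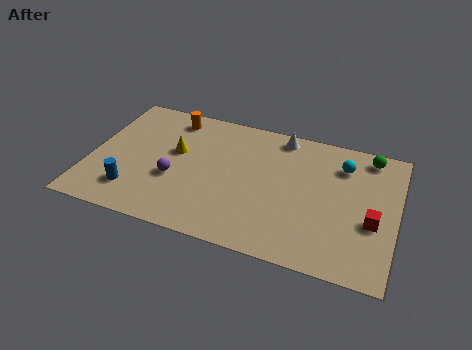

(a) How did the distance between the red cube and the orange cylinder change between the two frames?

-2.1

The distance was about 12.0 in the first image and 9.9 in the second, so they moved 2.1 units closer together.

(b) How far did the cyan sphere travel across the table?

1.4

The cyan sphere moved from about (12.4, 6.5) to (11.0, 6.2), a distance of √(1.4² + 0.3²) ≈ 1.4.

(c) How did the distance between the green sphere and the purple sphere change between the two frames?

+0.5

The distance was about 8.7 in the first image and 9.2 in the second, so they moved 0.5 units further apart.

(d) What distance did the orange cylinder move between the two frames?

1.4

From (1.9, 6.8) to (3.3, 6.9), the orange cylinder covered √(1.4² + 0.1²) ≈ 1.4 units.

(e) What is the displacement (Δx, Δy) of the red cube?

(0.1, 2.2)

The red cube started near (12.4, 1.0) and ended near (12.5, 3.2).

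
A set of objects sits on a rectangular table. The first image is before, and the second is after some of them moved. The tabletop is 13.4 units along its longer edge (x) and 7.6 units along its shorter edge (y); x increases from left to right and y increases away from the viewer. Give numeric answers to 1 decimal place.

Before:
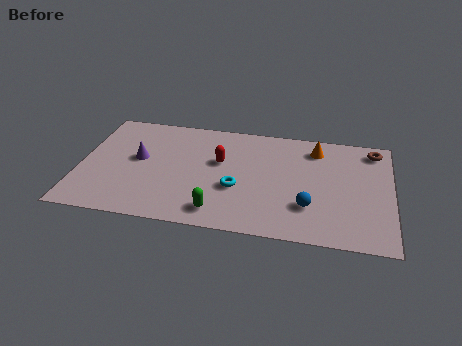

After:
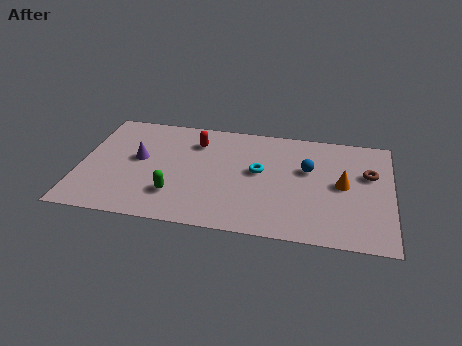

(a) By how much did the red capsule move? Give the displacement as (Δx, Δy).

(-1.1, 1.2)

The red capsule was at about (6.0, 4.6) and moved to about (4.9, 5.8).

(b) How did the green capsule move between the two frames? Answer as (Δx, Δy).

(-1.9, 0.8)

The green capsule was at about (6.1, 1.2) and moved to about (4.2, 2.0).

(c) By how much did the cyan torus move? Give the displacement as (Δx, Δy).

(0.9, 1.3)

From the two frames, the cyan torus sits at roughly (6.8, 2.9) before and (7.7, 4.2) after.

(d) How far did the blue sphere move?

2.5

The blue sphere was near (9.9, 2.2) before and (9.8, 4.7) after, so it travelled √(0.1² + 2.5²) ≈ 2.5 units.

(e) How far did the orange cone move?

2.6

The orange cone moved from about (10.1, 6.2) to (11.3, 3.9), a distance of √(1.2² + 2.3²) ≈ 2.6.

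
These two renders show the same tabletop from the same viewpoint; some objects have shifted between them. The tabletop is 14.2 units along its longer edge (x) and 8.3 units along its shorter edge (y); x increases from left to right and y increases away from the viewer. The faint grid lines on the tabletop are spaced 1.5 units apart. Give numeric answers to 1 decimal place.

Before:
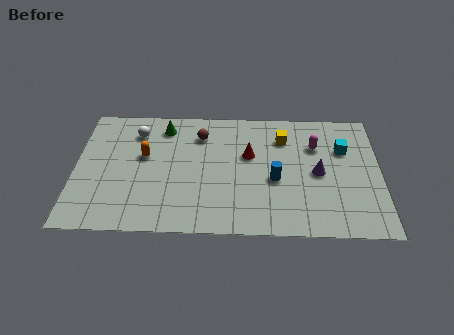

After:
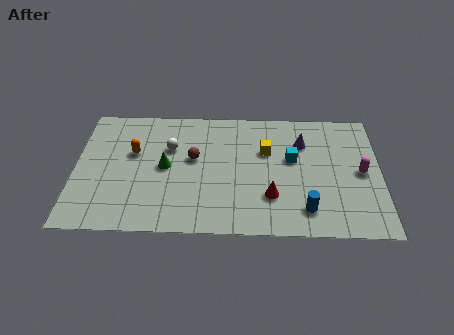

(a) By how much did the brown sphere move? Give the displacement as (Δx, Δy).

(-0.3, -1.6)

The brown sphere started near (5.8, 6.4) and ended near (5.5, 4.8).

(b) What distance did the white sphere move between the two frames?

1.9

The white sphere moved from about (2.8, 6.5) to (4.4, 5.5), a distance of √(1.6² + 1.0²) ≈ 1.9.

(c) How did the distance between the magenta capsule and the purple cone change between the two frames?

+1.5

They were about 1.8 units apart before and 3.3 after — 1.5 units further apart.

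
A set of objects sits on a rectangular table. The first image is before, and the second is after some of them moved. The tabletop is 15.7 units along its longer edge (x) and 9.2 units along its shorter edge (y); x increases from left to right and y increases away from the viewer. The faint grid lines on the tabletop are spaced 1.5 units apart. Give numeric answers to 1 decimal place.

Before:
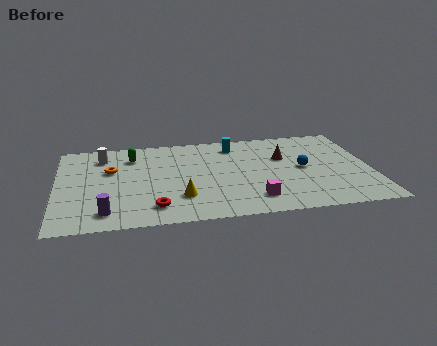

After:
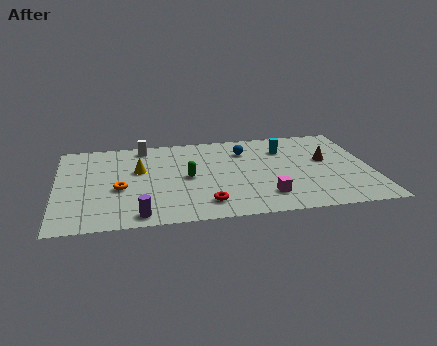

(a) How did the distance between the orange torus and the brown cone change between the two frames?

+1.8

They were about 8.7 units apart before and 10.5 after — 1.8 units further apart.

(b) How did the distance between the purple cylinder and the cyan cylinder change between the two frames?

+0.5

Before: roughly 9.0 units apart; after: 9.5. That's 0.5 units further apart.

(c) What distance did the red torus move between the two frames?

2.5

The red torus moved from about (4.8, 1.7) to (7.3, 1.7), a distance of √(2.5² + 0.0²) ≈ 2.5.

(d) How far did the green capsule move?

3.7

From (3.8, 7.1) to (6.5, 4.5), the green capsule covered √(2.7² + 2.6²) ≈ 3.7 units.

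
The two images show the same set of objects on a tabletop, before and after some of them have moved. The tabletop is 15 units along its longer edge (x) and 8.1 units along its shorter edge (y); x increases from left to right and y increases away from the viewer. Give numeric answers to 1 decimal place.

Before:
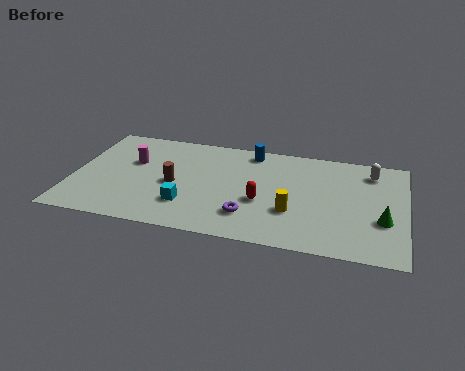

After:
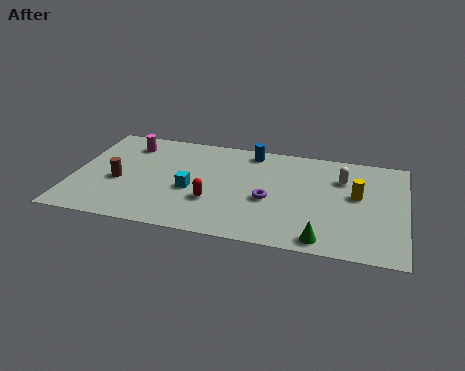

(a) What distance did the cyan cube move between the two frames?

1.2

From (5.3, 2.2) to (5.4, 3.4), the cyan cube covered √(0.1² + 1.2²) ≈ 1.2 units.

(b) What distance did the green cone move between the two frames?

3.3

From (14.0, 2.9) to (11.4, 0.9), the green cone covered √(2.6² + 2.0²) ≈ 3.3 units.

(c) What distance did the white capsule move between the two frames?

1.5

The white capsule moved from about (13.4, 6.6) to (12.1, 5.8), a distance of √(1.3² + 0.8²) ≈ 1.5.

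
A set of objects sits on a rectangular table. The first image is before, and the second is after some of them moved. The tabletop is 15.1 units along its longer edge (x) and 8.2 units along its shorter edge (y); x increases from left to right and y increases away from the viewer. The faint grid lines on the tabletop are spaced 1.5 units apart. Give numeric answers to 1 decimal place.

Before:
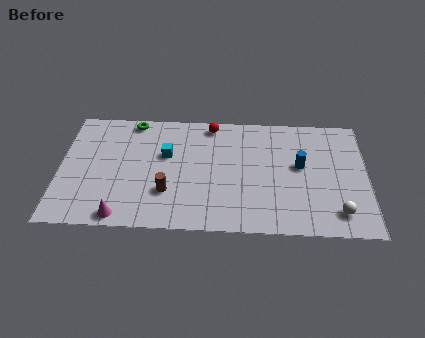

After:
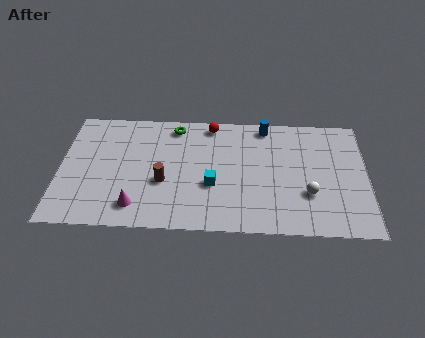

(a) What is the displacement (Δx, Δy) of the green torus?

(2.1, -0.3)

The green torus started near (3.5, 7.4) and ended near (5.6, 7.1).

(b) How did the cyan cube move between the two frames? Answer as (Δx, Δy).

(2.3, -2.0)

The cyan cube was at about (5.2, 5.1) and moved to about (7.5, 3.1).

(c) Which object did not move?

the red sphere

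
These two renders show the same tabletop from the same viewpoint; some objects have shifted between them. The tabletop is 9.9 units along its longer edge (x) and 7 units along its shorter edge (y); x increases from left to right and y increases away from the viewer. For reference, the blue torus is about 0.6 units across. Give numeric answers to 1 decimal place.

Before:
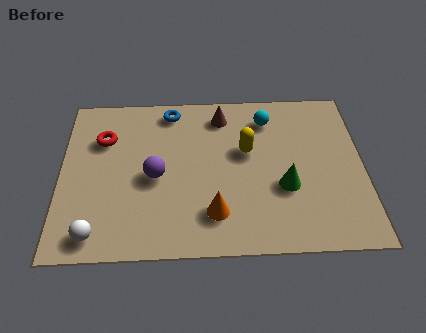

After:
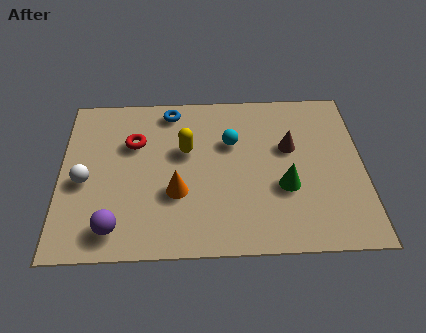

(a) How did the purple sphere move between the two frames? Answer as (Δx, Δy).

(-1.3, -2.1)

From the two frames, the purple sphere sits at roughly (3.1, 3.2) before and (1.8, 1.1) after.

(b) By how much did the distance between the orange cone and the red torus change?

-2.3

They were about 4.9 units apart before and 2.6 after — 2.3 units closer together.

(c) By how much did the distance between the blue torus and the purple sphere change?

+2.4

They were about 2.9 units apart before and 5.3 after — 2.4 units further apart.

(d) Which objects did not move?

the green cone and the blue torus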